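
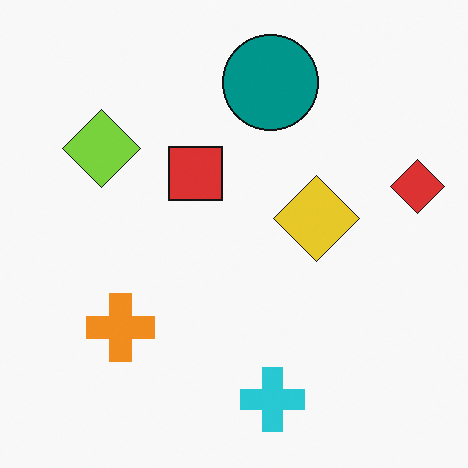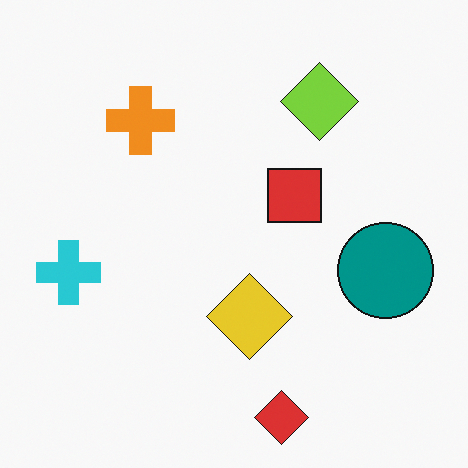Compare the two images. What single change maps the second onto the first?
The first image is the second rotated 90° counter-clockwise.

The red diamond sits in the bottom of the second image and the right of the first — consistent with a whole-image 90° counter-clockwise rotation.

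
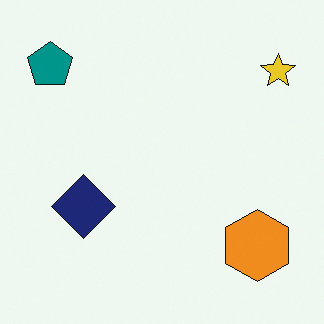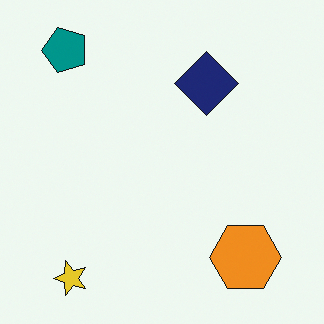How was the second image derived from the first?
The transformation is: transposed (reflected across the top-left ↔ bottom-right diagonal).

Shapes have swapped their row and column positions — what was in the top-right is now in the bottom-left — a diagonal reflection.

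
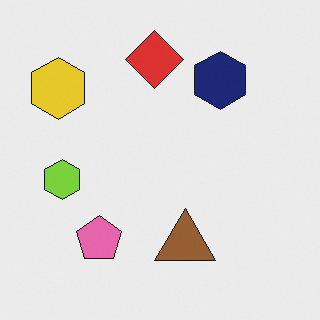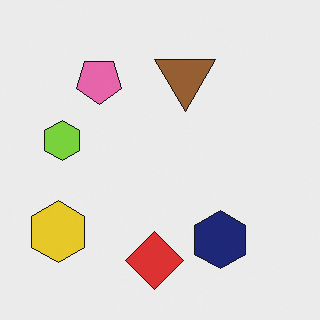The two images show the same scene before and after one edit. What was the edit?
The transformation is: flipped vertically (top ↔ bottom).

The red diamond is in the top of the first image and the bottom of the second — shapes on opposite sides of the horizontal midline have swapped in a mirror flip.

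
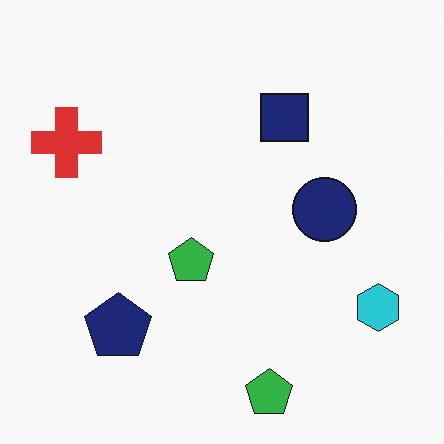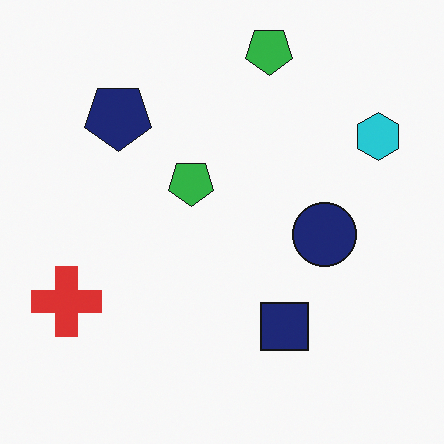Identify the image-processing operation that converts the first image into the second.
The second image is the first flipped vertically (top ↔ bottom).

The navy pentagon is in the bottom-left of the first image and the top-left of the second — shapes on opposite sides of the horizontal midline have swapped in a mirror flip.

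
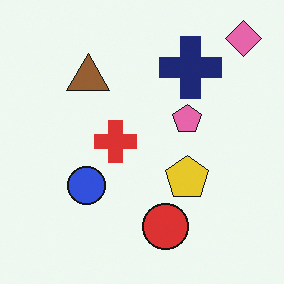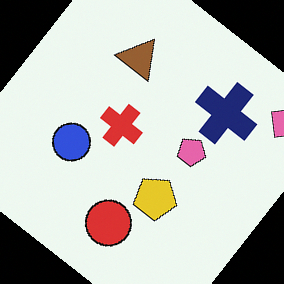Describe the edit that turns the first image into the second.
The transformation is: rotated clockwise by a large amount — several tens of degrees.

Every shape is tilted by the same angle and the image corners show triangular fill wedges — a whole-image rotation by a non-right angle.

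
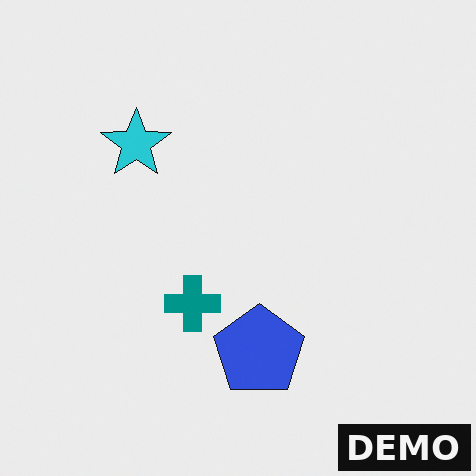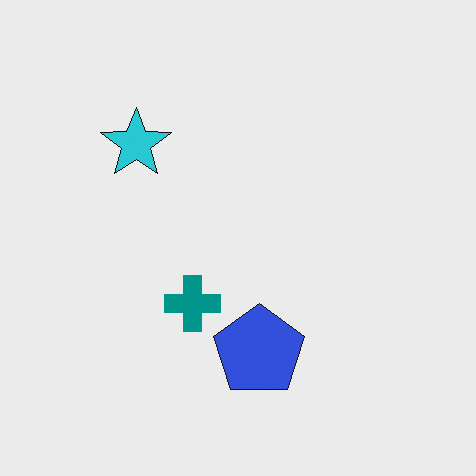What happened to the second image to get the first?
This is the original image watermarked with the text "DEMO" in the lower-right corner.

A dark label reading "DEMO" appears in the lower-right corner.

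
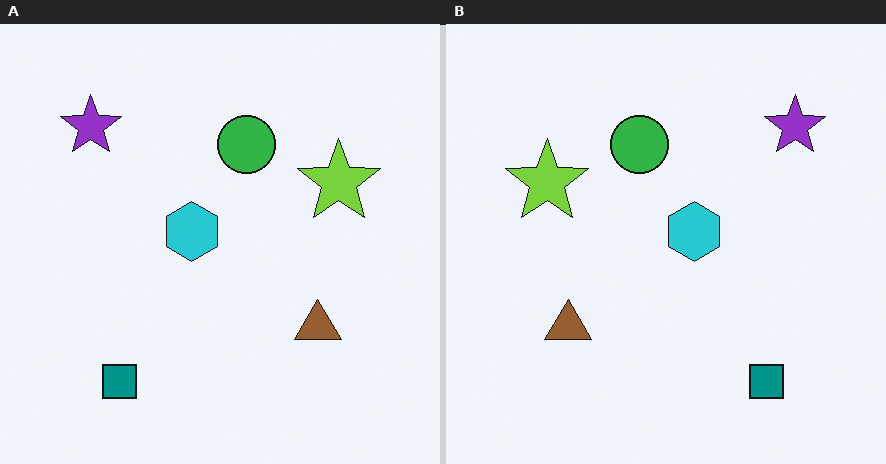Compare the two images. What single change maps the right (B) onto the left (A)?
The left (A) image is the right (B) flipped horizontally (left ↔ right).

The purple star is in the top-right of the right (B) image and the top-left of the left (A) — shapes on opposite sides of the vertical midline have swapped in a mirror flip.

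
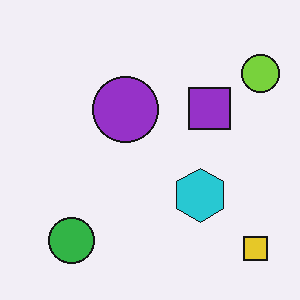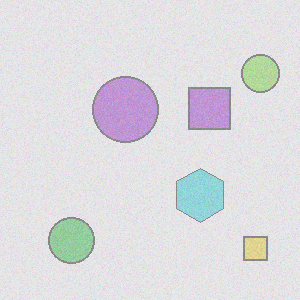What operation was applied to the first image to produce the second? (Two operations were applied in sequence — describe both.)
The image was degraded with visible gaussian noise, then washed out (contrast reduced).

Random speckle covers the whole image, including the flat background. Tones are pushed toward mid-grey across the whole image — a global contrast change.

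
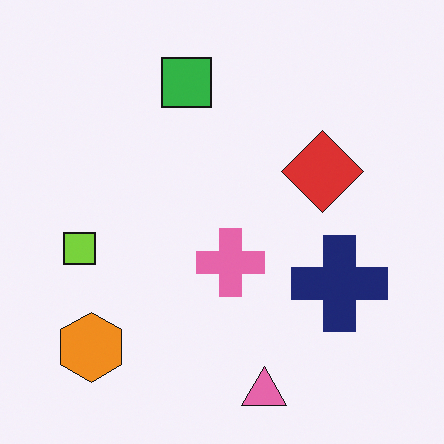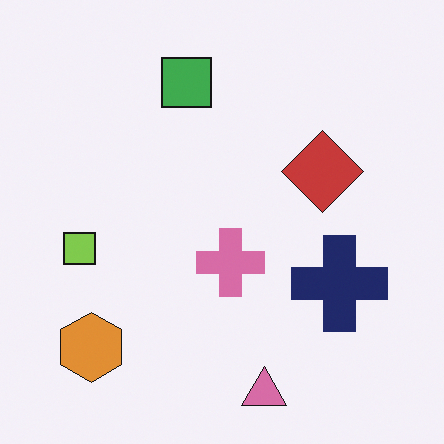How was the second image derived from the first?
This is the original image slightly desaturated.

All colors are more muted and greyish — a global saturation change.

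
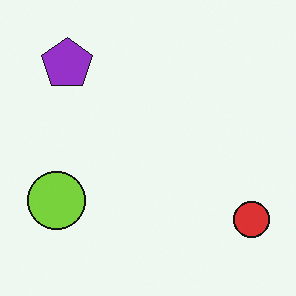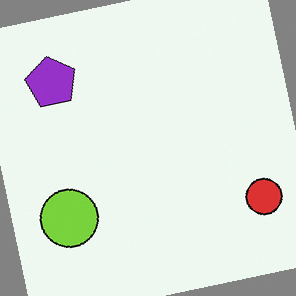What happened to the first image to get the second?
This is the original image rotated counter-clockwise by a few degrees.

Every shape is tilted by the same angle and the image corners show triangular fill wedges — a whole-image rotation by a non-right angle.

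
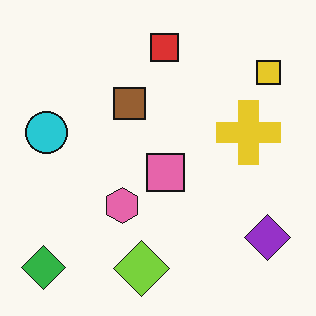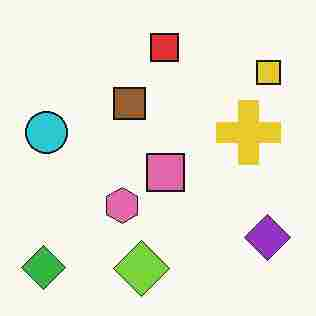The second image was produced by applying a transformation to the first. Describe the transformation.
This is the original image degraded with heavy JPEG compression.

Blocky 8×8 compression artifacts appear around shape edges and the flat background shows ringing — characteristic JPEG degradation.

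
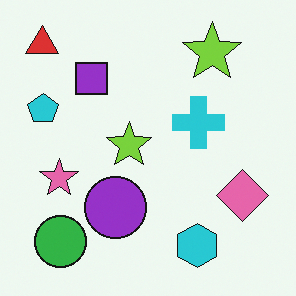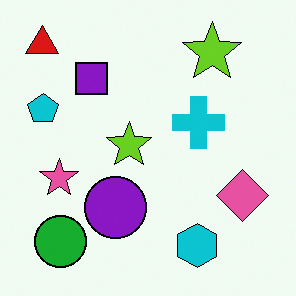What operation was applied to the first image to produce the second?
The transformation is: given slightly increased contrast.

Tones are pushed away from mid-grey across the whole image — a global contrast change.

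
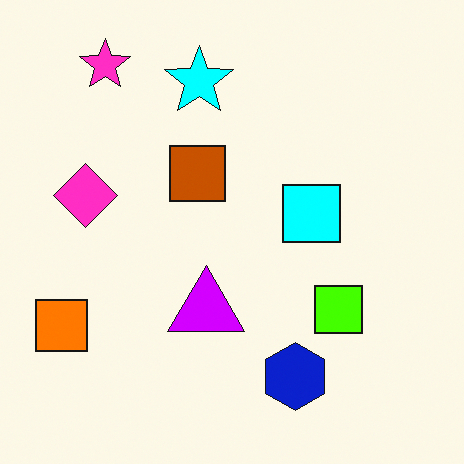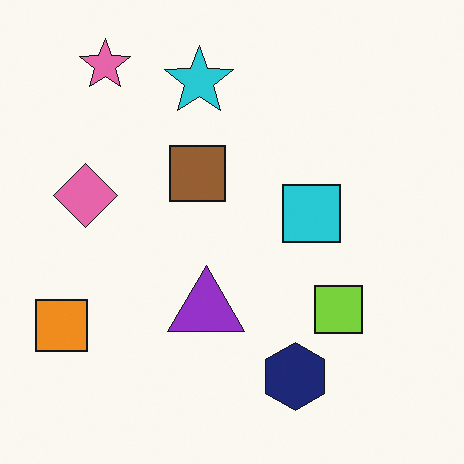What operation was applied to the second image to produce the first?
This is the original image heavily oversaturated.

All colors are more vivid — a global saturation change.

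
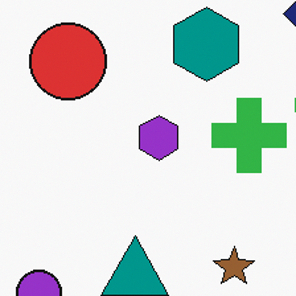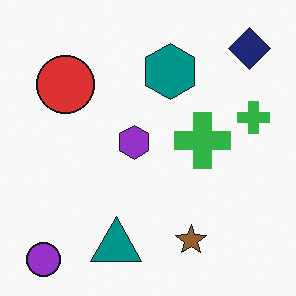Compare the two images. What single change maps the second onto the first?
Cropped to a modestly smaller region and rescaled.

The visible shapes are larger and the field of view is narrower; shapes near the original edges may be partly or wholly outside the frame — a crop-and-rescale.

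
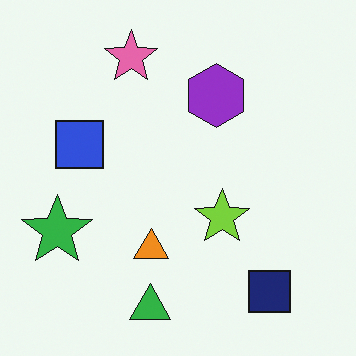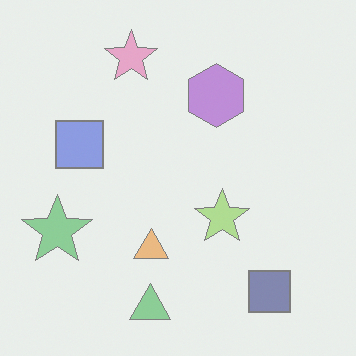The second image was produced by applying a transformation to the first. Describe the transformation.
The second image is the first given much lower contrast.

Tones are pushed toward mid-grey across the whole image — a global contrast change.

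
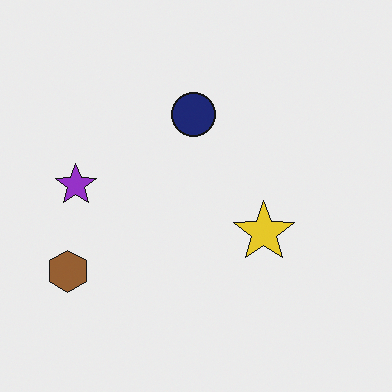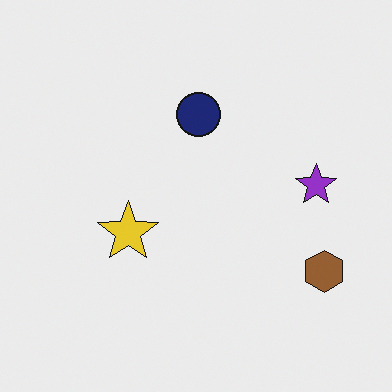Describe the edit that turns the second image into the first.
The image was flipped horizontally (left ↔ right).

The brown hexagon is in the bottom-right of the second image and the bottom-left of the first — shapes on opposite sides of the vertical midline have swapped in a mirror flip.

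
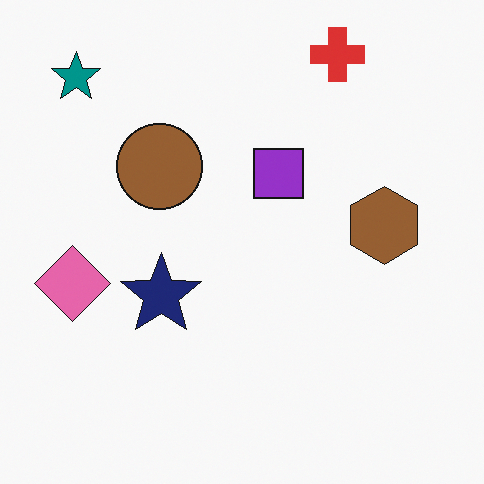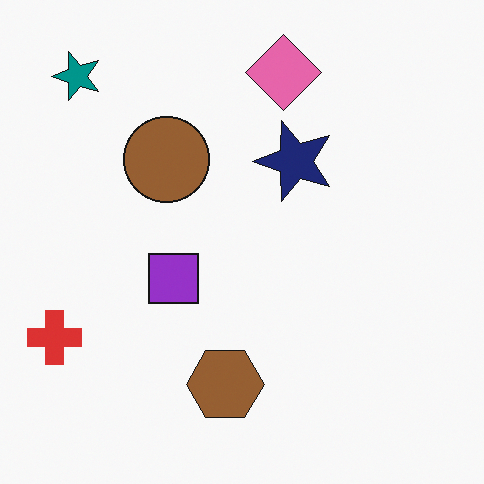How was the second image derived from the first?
Transposed (reflected across the top-left ↔ bottom-right diagonal).

Shapes have swapped their row and column positions — what was in the top-right is now in the bottom-left — a diagonal reflection.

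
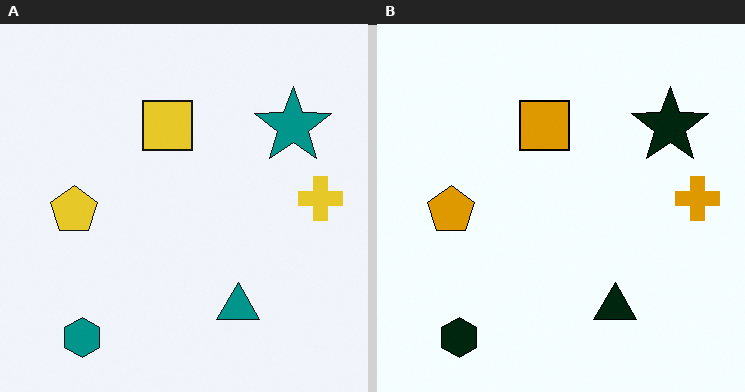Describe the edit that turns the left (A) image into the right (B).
This is the original image boosted in contrast.

Tones are pushed away from mid-grey across the whole image — a global contrast change.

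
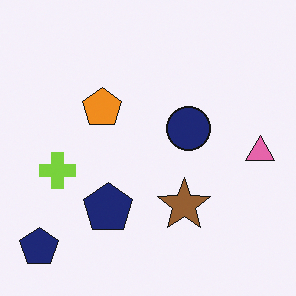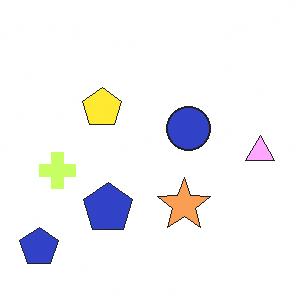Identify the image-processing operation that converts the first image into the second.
This is the original image noticeably brightened.

Every pixel — background and shapes alike — is uniformly brightened.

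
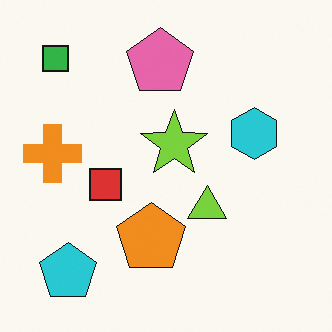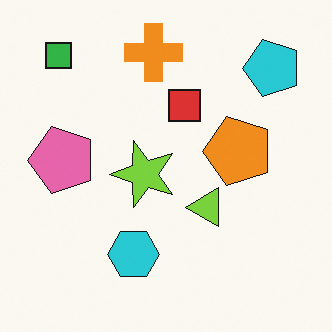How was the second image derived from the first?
Transposed (reflected across the top-left ↔ bottom-right diagonal).

Shapes have swapped their row and column positions — what was in the top-right is now in the bottom-left — a diagonal reflection.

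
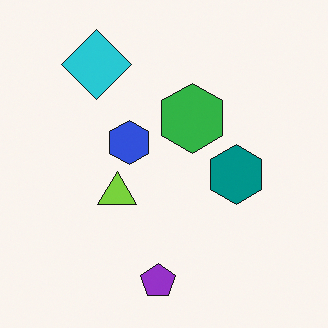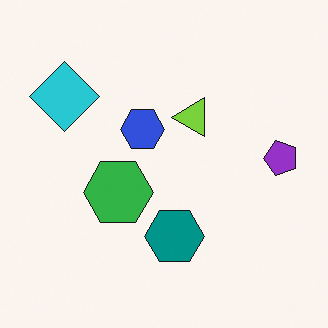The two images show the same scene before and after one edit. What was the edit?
The second image is the first transposed (reflected across the top-left ↔ bottom-right diagonal).

Shapes have swapped their row and column positions — what was in the top-right is now in the bottom-left — a diagonal reflection.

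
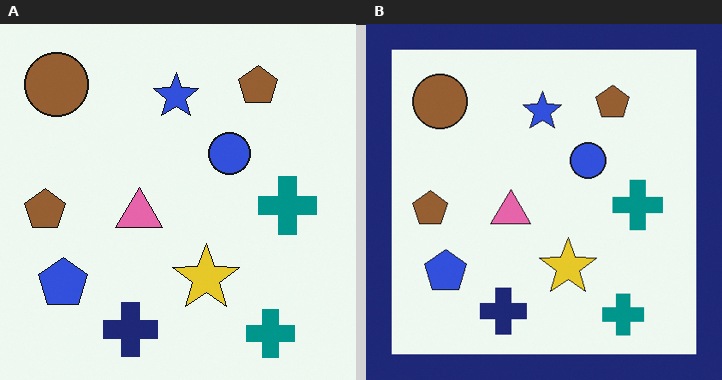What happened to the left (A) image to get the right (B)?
This is the original image framed with a navy border.

A solid navy frame runs around the edge of the right (B) image, with the content slightly shrunk inside it.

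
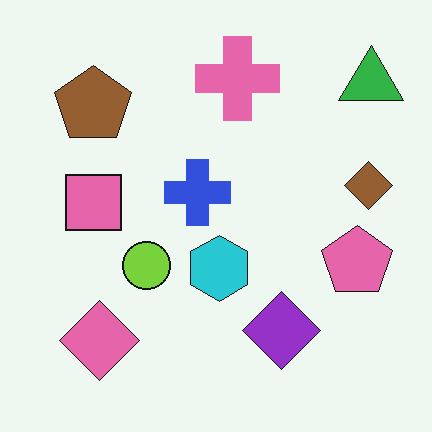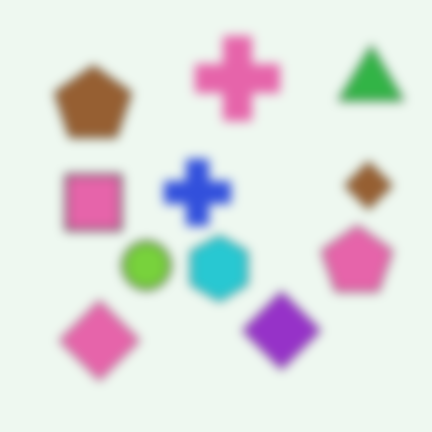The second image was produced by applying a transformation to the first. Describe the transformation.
The image was strongly gaussian-blurred.

Shape edges and outlines are uniformly softened across the whole image.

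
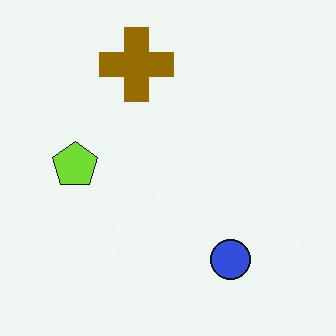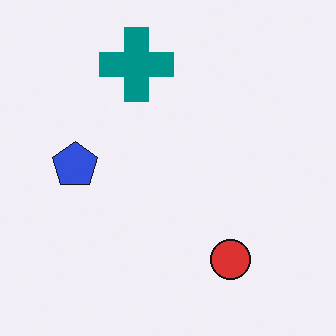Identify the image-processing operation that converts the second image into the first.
The transformation is: hue-shifted through roughly half the color wheel.

Every shape's color has rotated by the same amount around the hue wheel — a uniform hue shift.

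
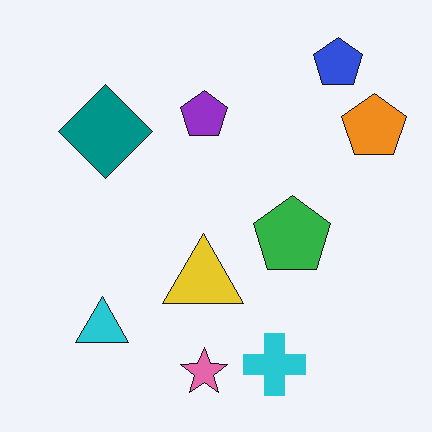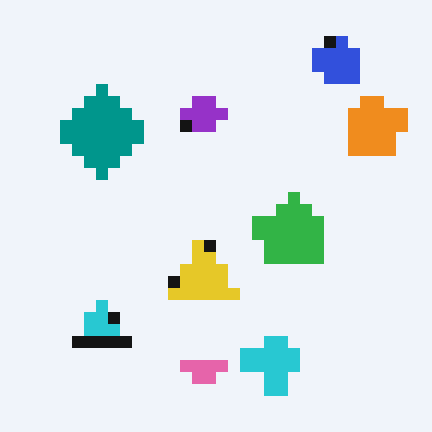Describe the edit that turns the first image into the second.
Heavily pixelated into large blocks.

Shapes are reduced to large square blocks; fine edges and outlines are lost — a downscale-then-upscale (mosaic) effect.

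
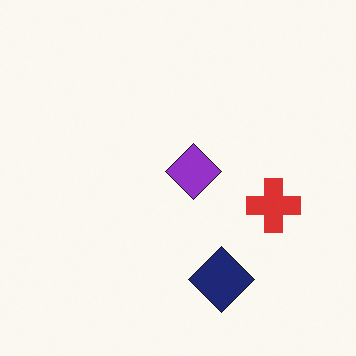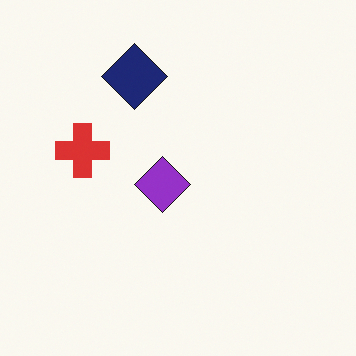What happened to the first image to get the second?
It was rotated 180°.

The navy diamond sits in the bottom of the first image and the top of the second — consistent with a whole-image 180° rotation.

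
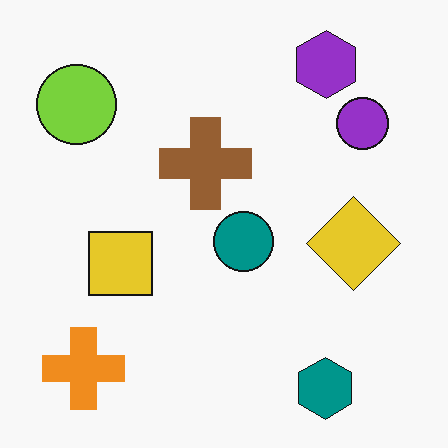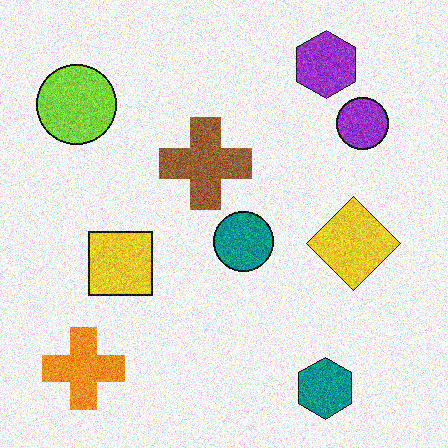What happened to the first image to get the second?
The image was degraded with heavy additive noise.

Random speckle covers the whole image, including the flat background.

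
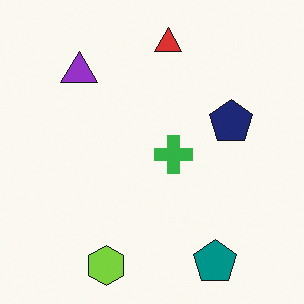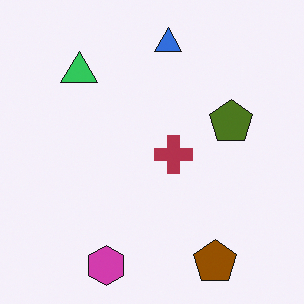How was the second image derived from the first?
The transformation is: hue-shifted through roughly half the color wheel.

Every shape's color has rotated by the same amount around the hue wheel — a uniform hue shift.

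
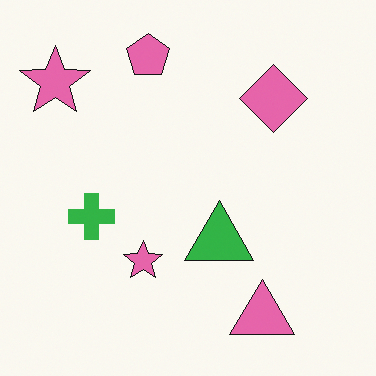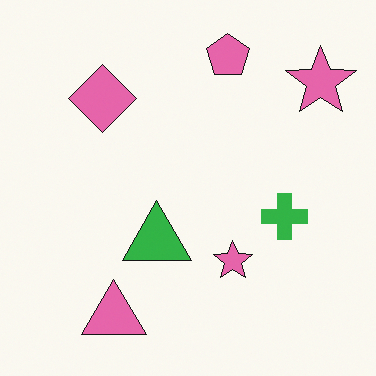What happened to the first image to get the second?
Flipped horizontally (left ↔ right).

The green cross is in the left of the first image and the right of the second — shapes on opposite sides of the vertical midline have swapped in a mirror flip.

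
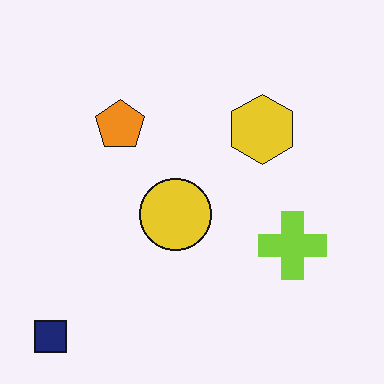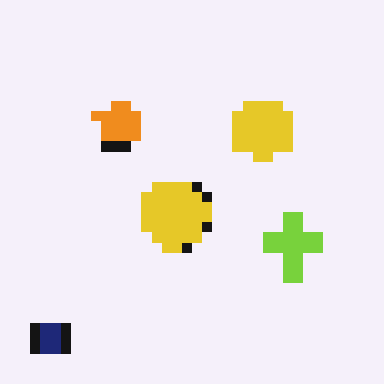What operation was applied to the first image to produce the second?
The image was coarsely pixelated.

Shapes are reduced to large square blocks; fine edges and outlines are lost — a downscale-then-upscale (mosaic) effect.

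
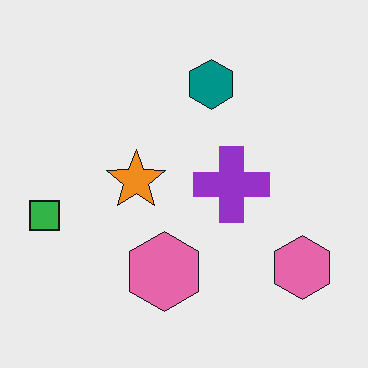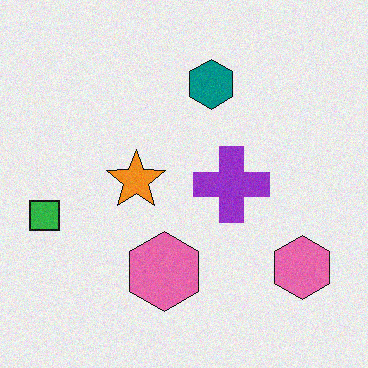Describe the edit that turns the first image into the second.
It was degraded with a light layer of grain.

Random speckle covers the whole image, including the flat background.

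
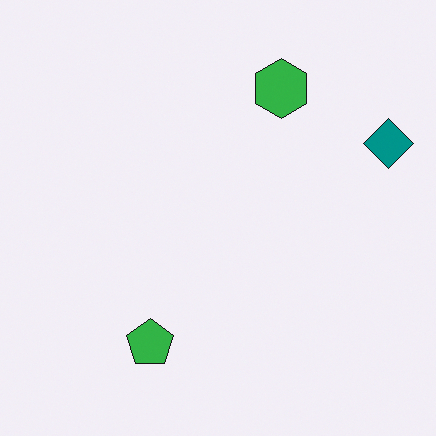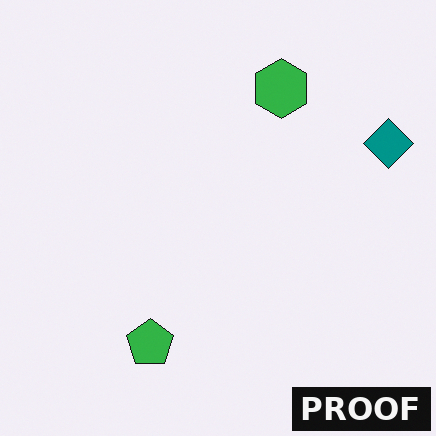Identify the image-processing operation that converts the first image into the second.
The transformation is: watermarked with the text "PROOF" in the lower-right corner.

A dark label reading "PROOF" appears in the lower-right corner.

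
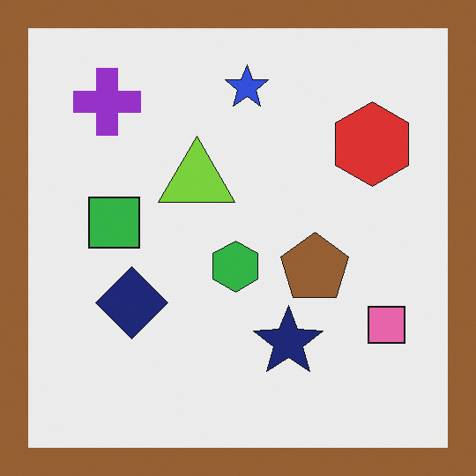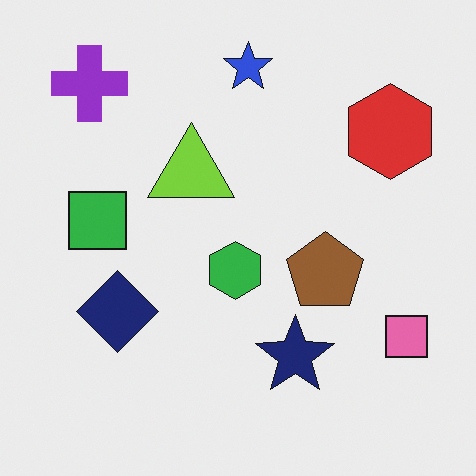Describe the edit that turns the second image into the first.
It was framed with a brown border.

A solid brown frame runs around the edge of the first image, with the content slightly shrunk inside it.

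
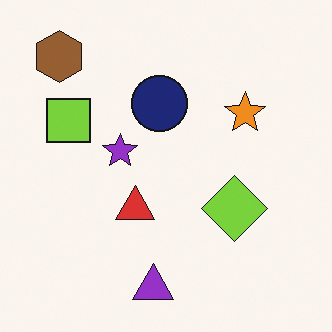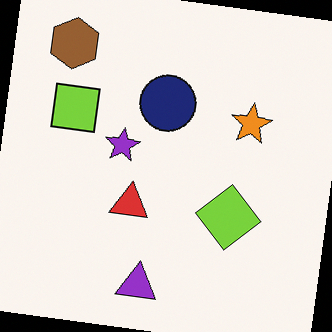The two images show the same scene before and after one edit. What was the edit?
This is the original image rotated clockwise by a slight angle.

Every shape is tilted by the same angle and the image corners show triangular fill wedges — a whole-image rotation by a non-right angle.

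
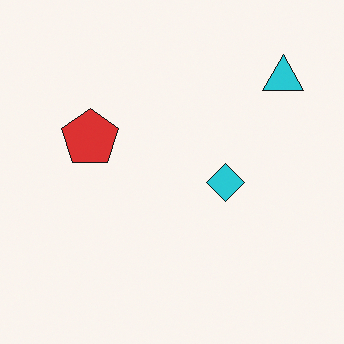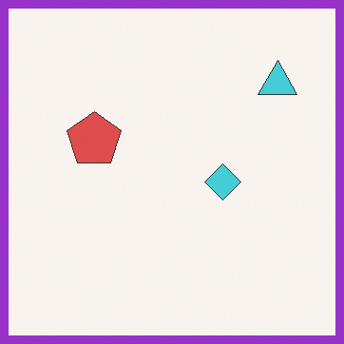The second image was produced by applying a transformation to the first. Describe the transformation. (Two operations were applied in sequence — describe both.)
The image was given slightly reduced contrast, then framed with a purple border.

Tones are pushed toward mid-grey across the whole image — a global contrast change. A solid purple frame runs around the edge of the second image, with the content slightly shrunk inside it.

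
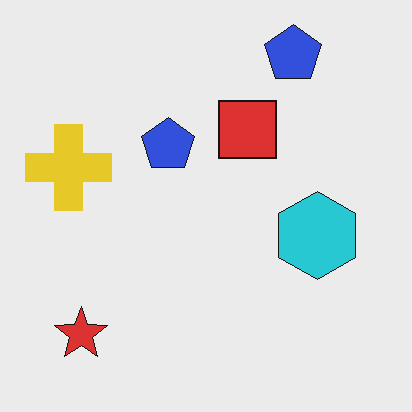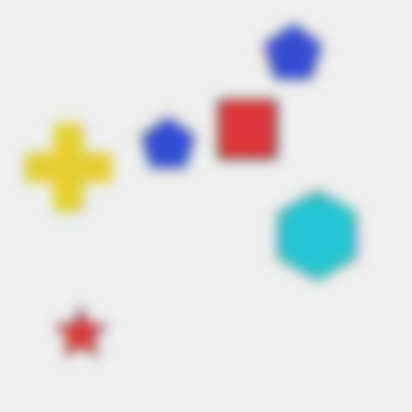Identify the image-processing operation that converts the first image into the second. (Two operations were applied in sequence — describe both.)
Heavily JPEG-compressed with obvious blocking artifacts, then heavily blurred.

Blocky 8×8 compression artifacts appear around shape edges and the flat background shows ringing — characteristic JPEG degradation. Shape edges and outlines are uniformly softened across the whole image.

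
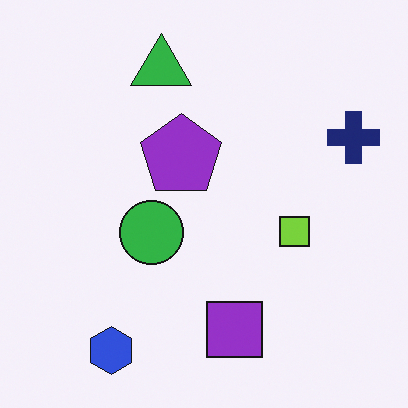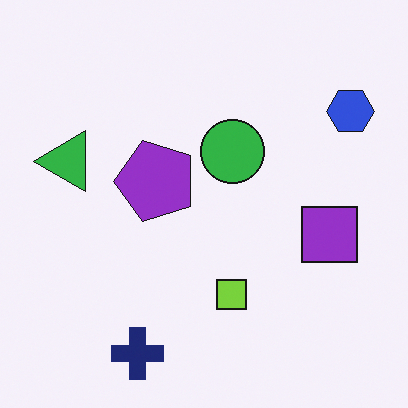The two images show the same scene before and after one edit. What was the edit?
The image was transposed (reflected across the top-left ↔ bottom-right diagonal).

Shapes have swapped their row and column positions — what was in the top-right is now in the bottom-left — a diagonal reflection.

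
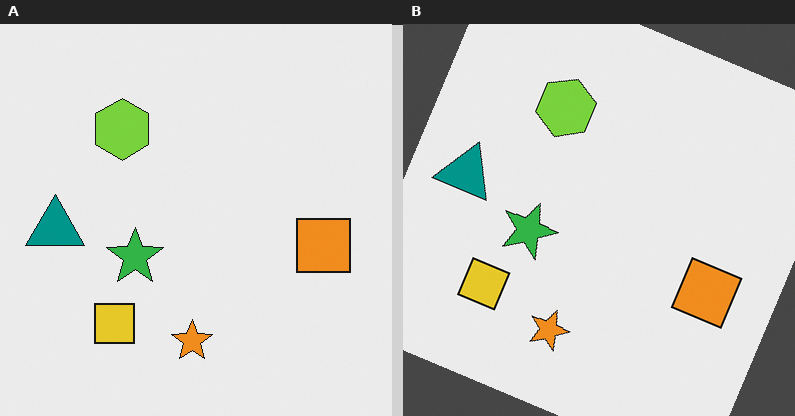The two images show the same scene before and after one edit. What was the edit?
The right (B) image is the left (A) rotated clockwise by a moderate amount.

Every shape is tilted by the same angle and the image corners show triangular fill wedges — a whole-image rotation by a non-right angle.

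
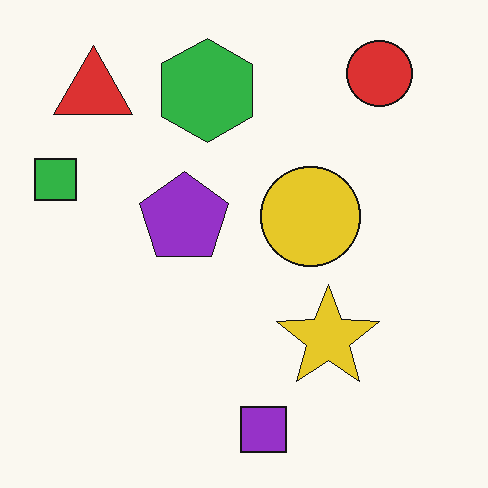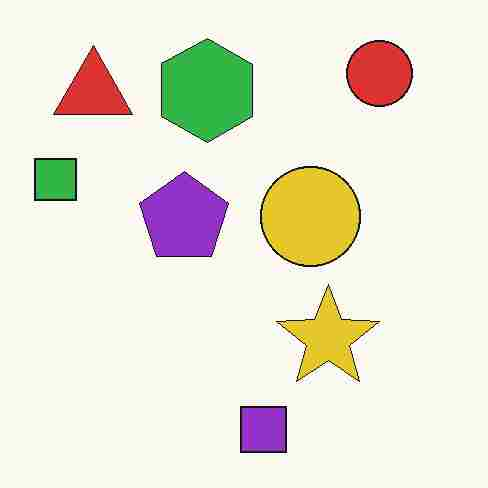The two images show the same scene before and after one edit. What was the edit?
The image was degraded with heavy JPEG compression.

Blocky 8×8 compression artifacts appear around shape edges and the flat background shows ringing — characteristic JPEG degradation.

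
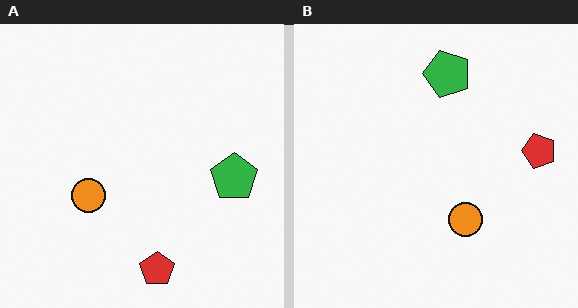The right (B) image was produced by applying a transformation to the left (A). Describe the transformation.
The image was rotated 90° counter-clockwise.

The red pentagon sits in the bottom of the left (A) image and the right of the right (B) — consistent with a whole-image 90° counter-clockwise rotation.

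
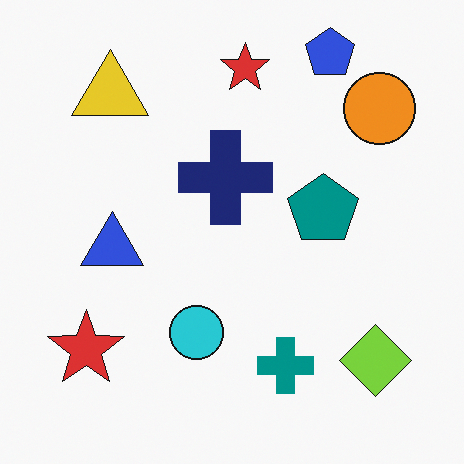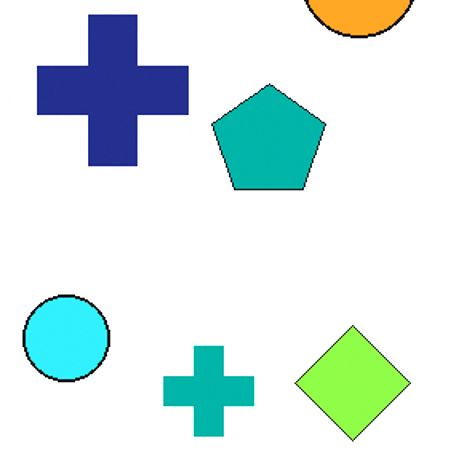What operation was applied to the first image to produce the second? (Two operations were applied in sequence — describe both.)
It was cropped to a modestly smaller region and rescaled, then slightly brightened.

The visible shapes are larger and the field of view is narrower; shapes near the original edges may be partly or wholly outside the frame — a crop-and-rescale. Every pixel — background and shapes alike — is uniformly brightened.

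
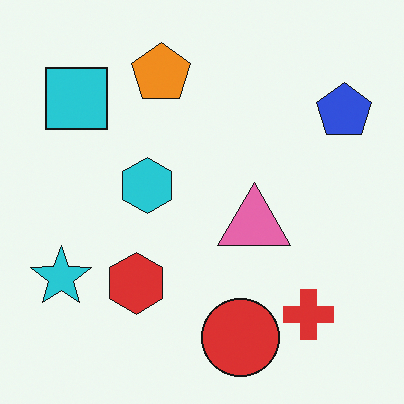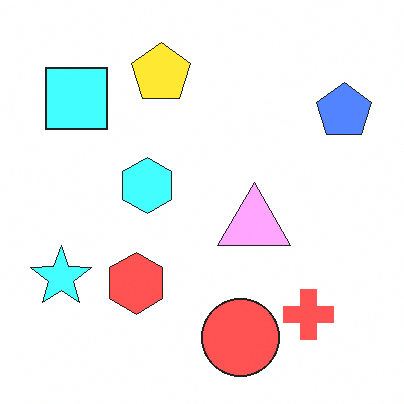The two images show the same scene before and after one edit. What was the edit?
The second image is the first noticeably brightened.

Every pixel — background and shapes alike — is uniformly brightened.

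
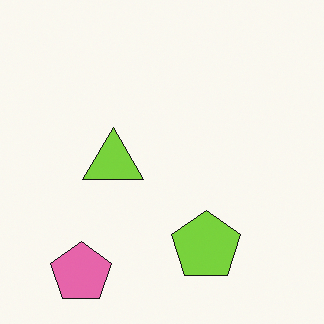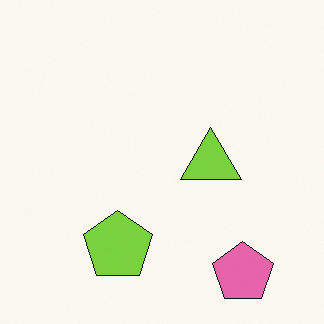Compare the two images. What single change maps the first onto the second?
The image was flipped horizontally (left ↔ right).

The pink pentagon is in the bottom-left of the first image and the bottom-right of the second — shapes on opposite sides of the vertical midline have swapped in a mirror flip.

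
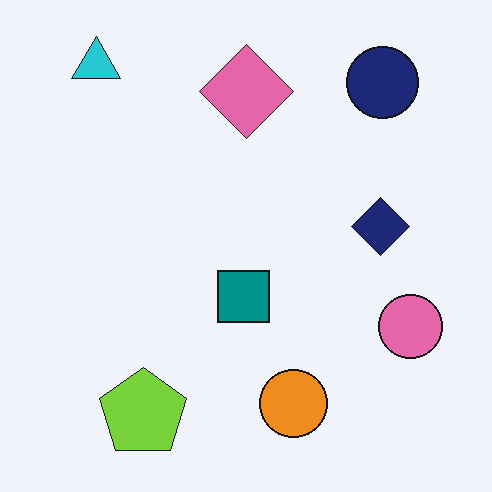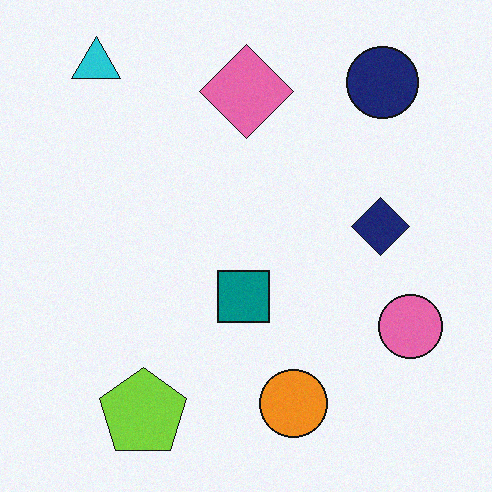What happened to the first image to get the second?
Degraded with a light layer of grain.

Random speckle covers the whole image, including the flat background.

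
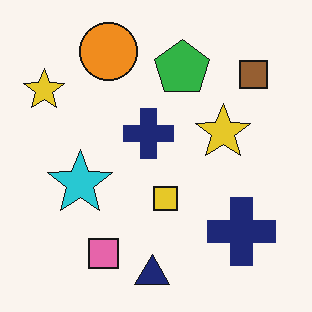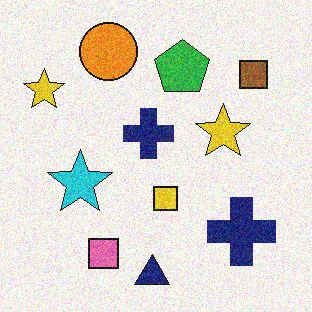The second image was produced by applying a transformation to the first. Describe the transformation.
This is the original image degraded with moderate additive noise.

Random speckle covers the whole image, including the flat background.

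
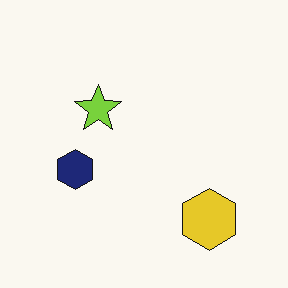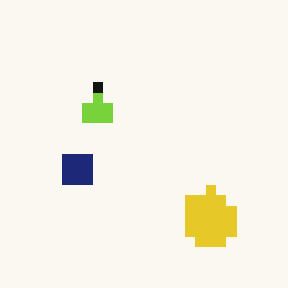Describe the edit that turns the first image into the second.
This is the original image heavily pixelated into large blocks.

Shapes are reduced to large square blocks; fine edges and outlines are lost — a downscale-then-upscale (mosaic) effect.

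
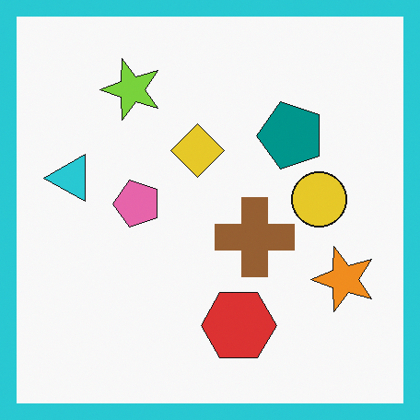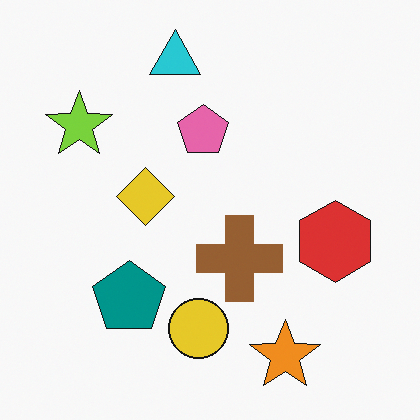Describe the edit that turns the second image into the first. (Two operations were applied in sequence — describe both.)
The transformation is: transposed (reflected across the top-left ↔ bottom-right diagonal), then framed with a cyan border.

Shapes have swapped their row and column positions — what was in the top-right is now in the bottom-left — a diagonal reflection. A solid cyan frame runs around the edge of the first image, with the content slightly shrunk inside it.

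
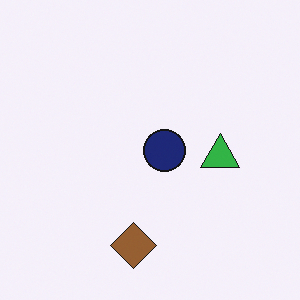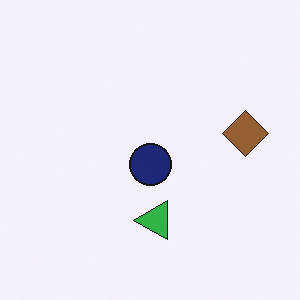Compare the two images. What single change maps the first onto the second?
The second image is the first transposed (reflected across the top-left ↔ bottom-right diagonal).

Shapes have swapped their row and column positions — what was in the top-right is now in the bottom-left — a diagonal reflection.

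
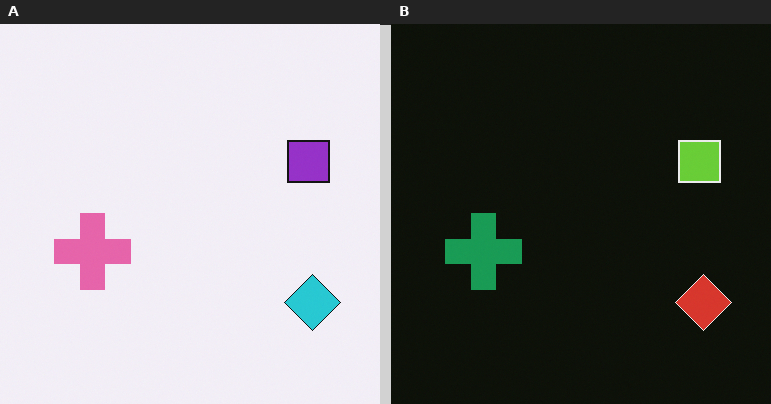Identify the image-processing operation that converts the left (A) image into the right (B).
The image was color-inverted (negative).

The light background has become dark and every shape's color is its complement — a photographic negative.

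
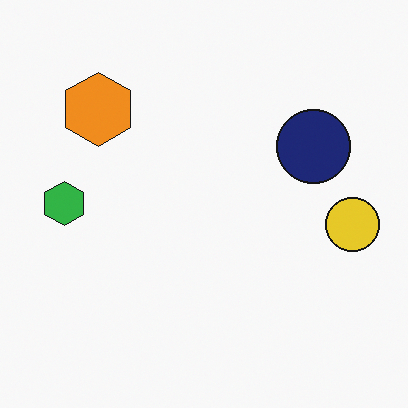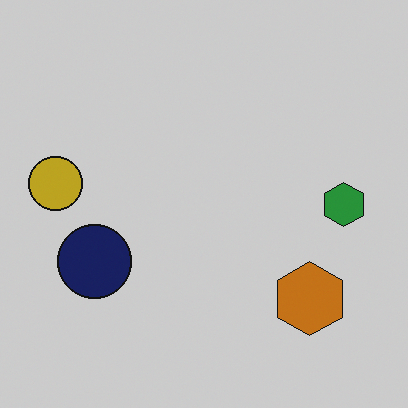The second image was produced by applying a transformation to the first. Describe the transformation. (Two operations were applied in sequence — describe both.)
The transformation is: darkened a little, then rotated 180°.

Every pixel — background and shapes alike — is uniformly darkened. The yellow circle sits in the right of the first image and the left of the second — consistent with a whole-image 180° rotation.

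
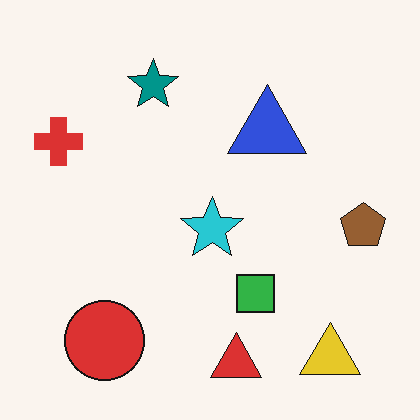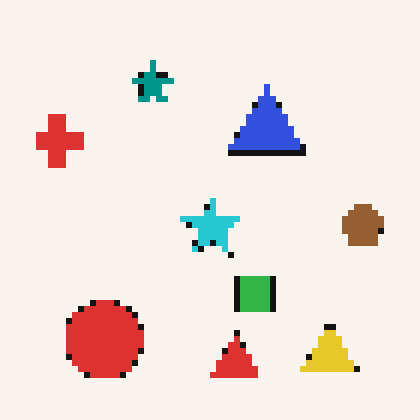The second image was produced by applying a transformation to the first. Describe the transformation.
It was moderately pixelated.

Shapes are reduced to large square blocks; fine edges and outlines are lost — a downscale-then-upscale (mosaic) effect.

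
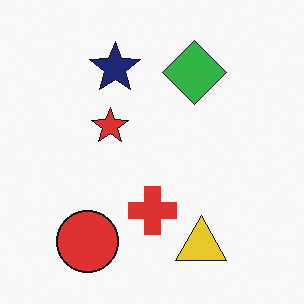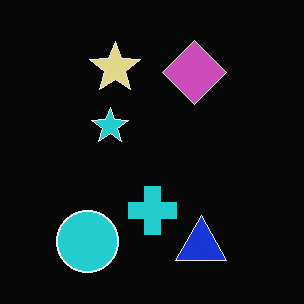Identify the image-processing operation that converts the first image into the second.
The image was color-inverted (negative).

The light background has become dark and every shape's color is its complement — a photographic negative.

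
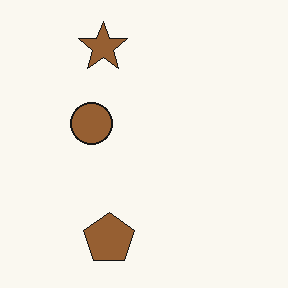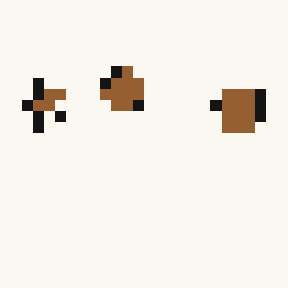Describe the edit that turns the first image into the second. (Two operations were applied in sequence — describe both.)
It was heavily pixelated into large blocks, then transposed (reflected across the top-left ↔ bottom-right diagonal).

Shapes are reduced to large square blocks; fine edges and outlines are lost — a downscale-then-upscale (mosaic) effect. Shapes have swapped their row and column positions — what was in the top-right is now in the bottom-left — a diagonal reflection.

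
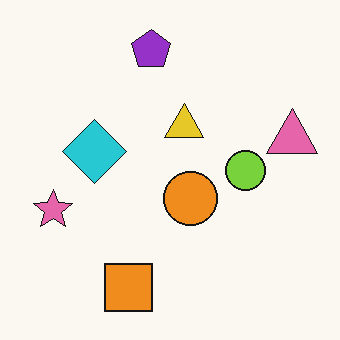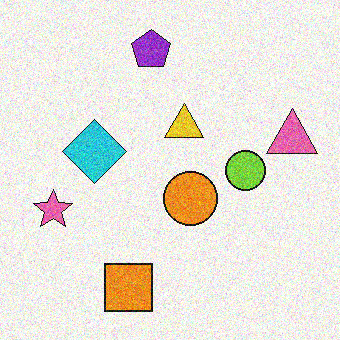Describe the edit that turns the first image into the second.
Degraded with visible gaussian noise.

Random speckle covers the whole image, including the flat background.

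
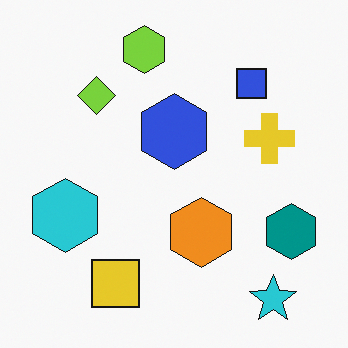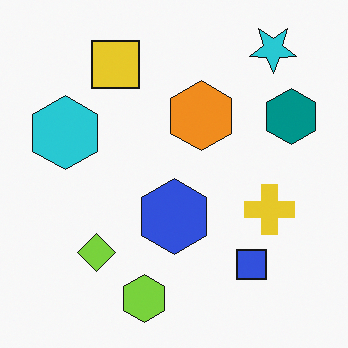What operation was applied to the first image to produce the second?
The image was flipped vertically (top ↔ bottom).

The lime hexagon is in the top of the first image and the bottom of the second — shapes on opposite sides of the horizontal midline have swapped in a mirror flip.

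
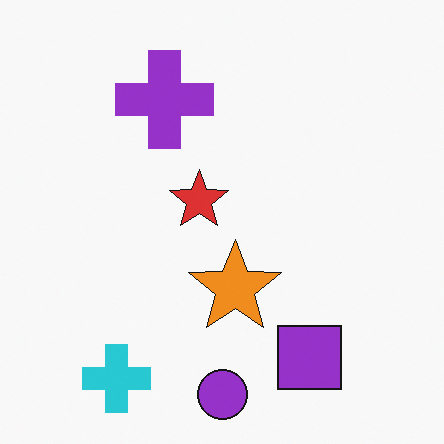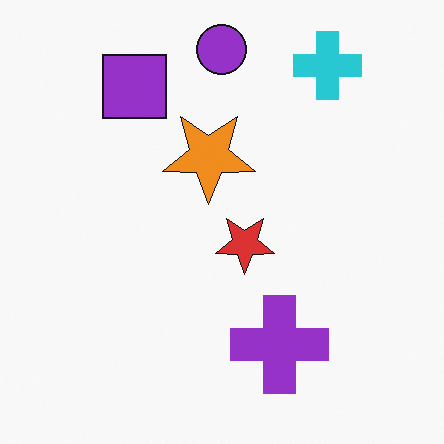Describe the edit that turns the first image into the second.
The image was rotated 180°.

The cyan cross sits in the bottom-left of the first image and the top-right of the second — consistent with a whole-image 180° rotation.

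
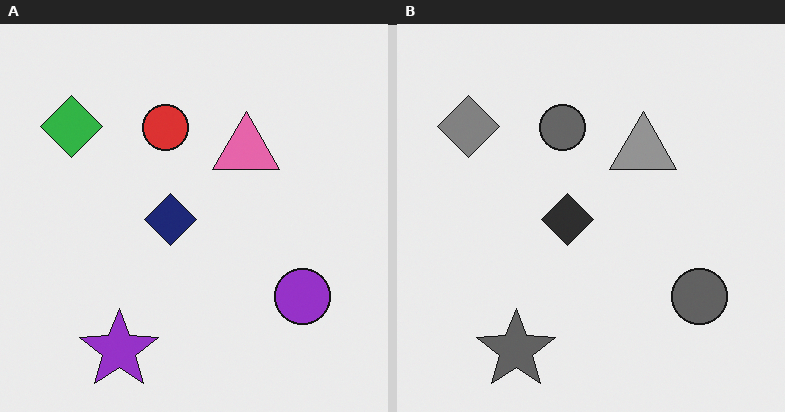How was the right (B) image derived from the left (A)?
It was converted to grayscale.

All color is removed — every shape is now a shade of grey.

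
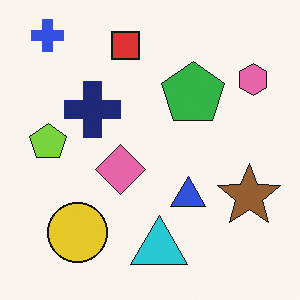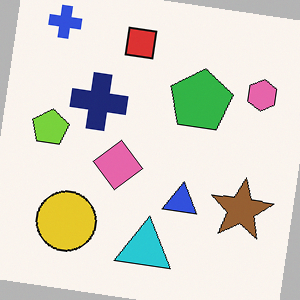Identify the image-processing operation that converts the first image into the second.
The second image is the first rotated clockwise by a small amount.

Every shape is tilted by the same angle and the image corners show triangular fill wedges — a whole-image rotation by a non-right angle.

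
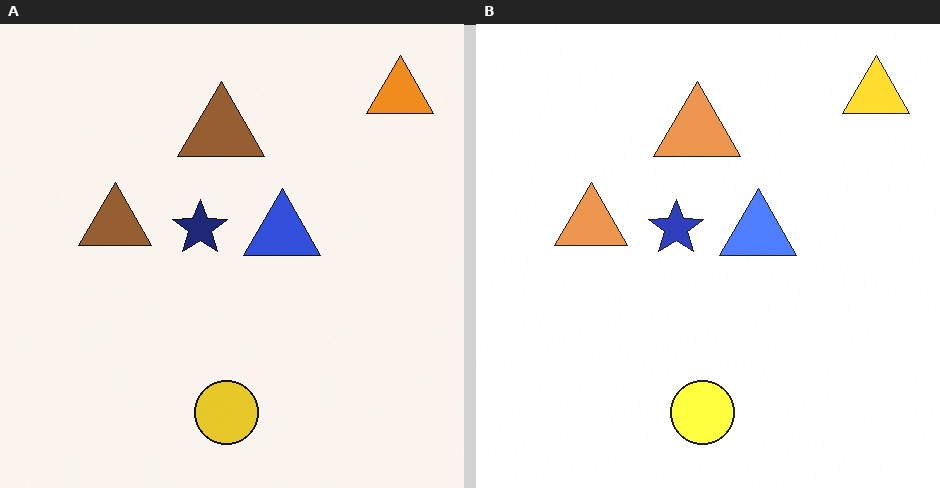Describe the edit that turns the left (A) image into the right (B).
The transformation is: noticeably brightened.

Every pixel — background and shapes alike — is uniformly brightened.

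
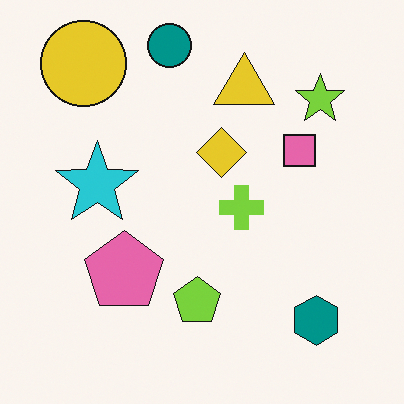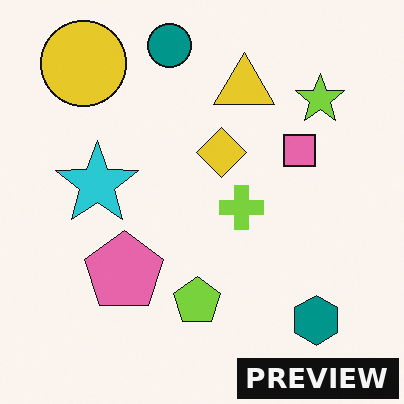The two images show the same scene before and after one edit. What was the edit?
It was watermarked with the text "PREVIEW" in the lower-right corner.

A dark label reading "PREVIEW" appears in the lower-right corner.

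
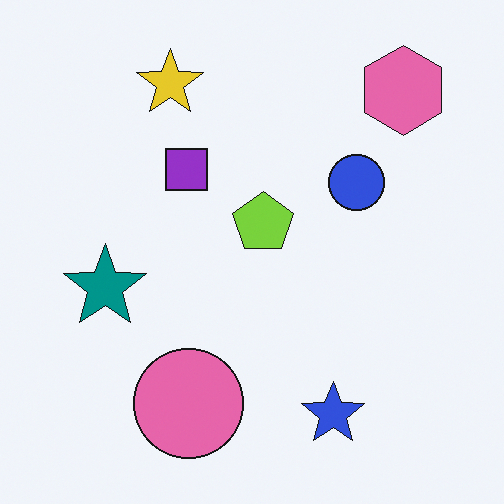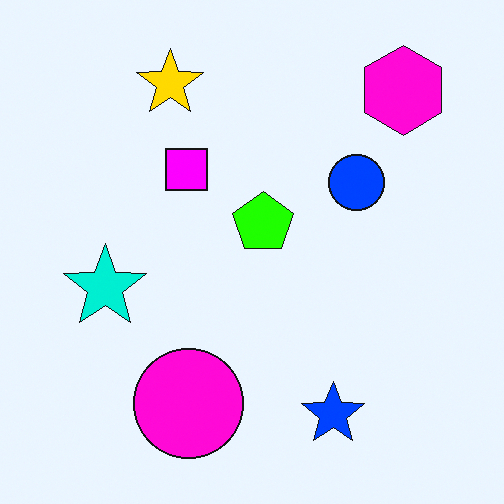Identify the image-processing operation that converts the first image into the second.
It was made much more vivid (saturation change).

All colors are more vivid — a global saturation change.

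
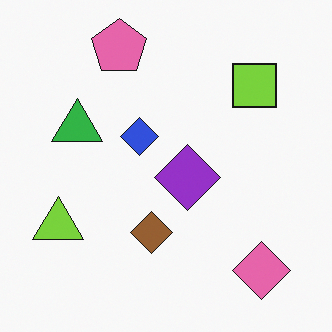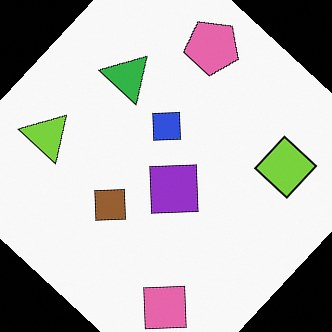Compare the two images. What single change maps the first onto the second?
Rotated clockwise by a large amount — several tens of degrees.

Every shape is tilted by the same angle and the image corners show triangular fill wedges — a whole-image rotation by a non-right angle.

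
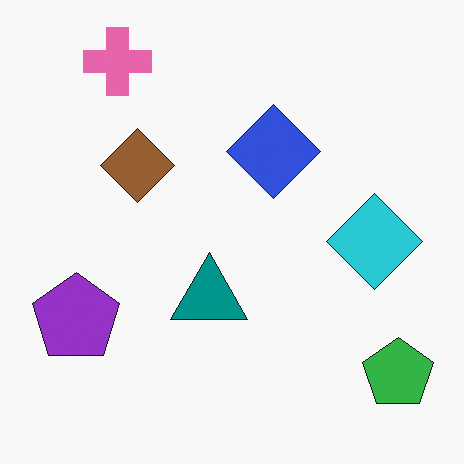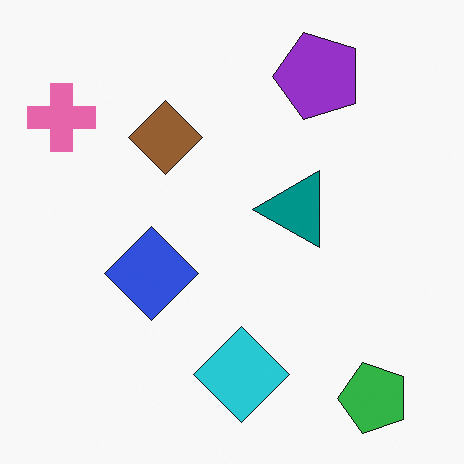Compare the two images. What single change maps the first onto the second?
The transformation is: transposed (reflected across the top-left ↔ bottom-right diagonal).

Shapes have swapped their row and column positions — what was in the top-right is now in the bottom-left — a diagonal reflection.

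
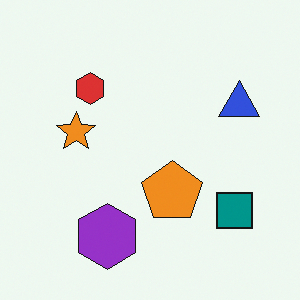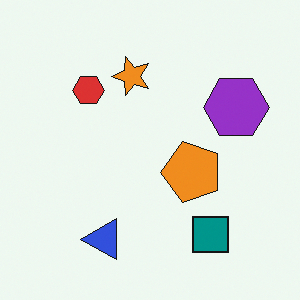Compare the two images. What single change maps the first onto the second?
It was transposed (reflected across the top-left ↔ bottom-right diagonal).

Shapes have swapped their row and column positions — what was in the top-right is now in the bottom-left — a diagonal reflection.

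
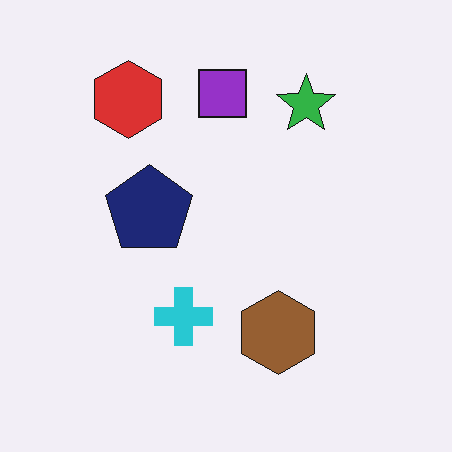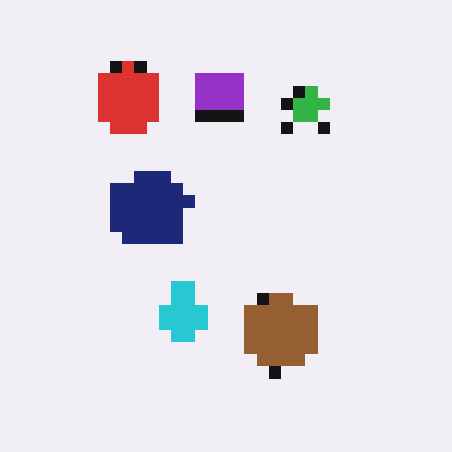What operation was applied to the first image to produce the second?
The transformation is: heavily pixelated into large blocks.

Shapes are reduced to large square blocks; fine edges and outlines are lost — a downscale-then-upscale (mosaic) effect.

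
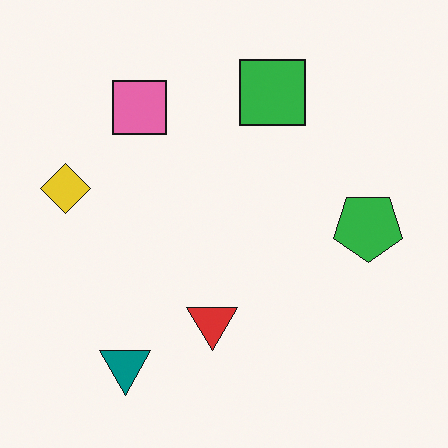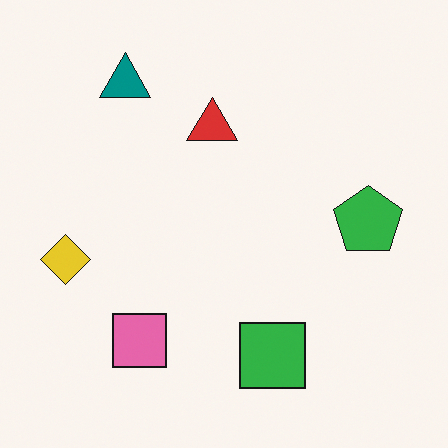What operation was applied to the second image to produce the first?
The image was flipped vertically (top ↔ bottom).

The teal triangle is in the top-left of the second image and the bottom-left of the first — shapes on opposite sides of the horizontal midline have swapped in a mirror flip.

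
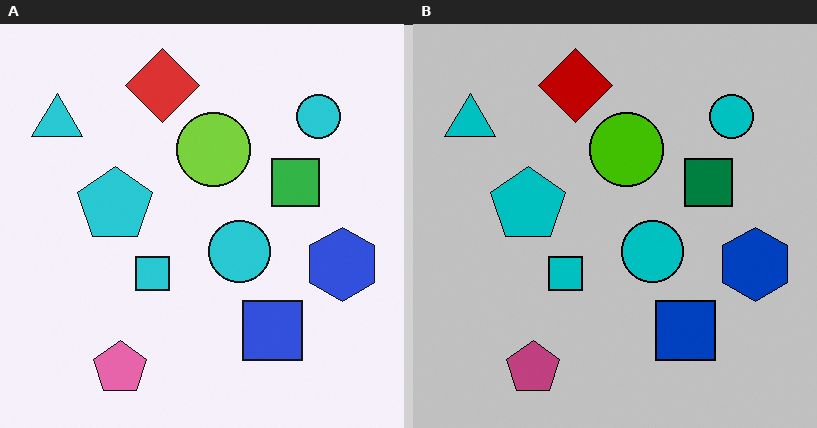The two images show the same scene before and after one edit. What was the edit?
Aggressively posterized.

Each flat color has snapped to a coarser quantized level — most visibly, the near-white background has dropped to a flat grey.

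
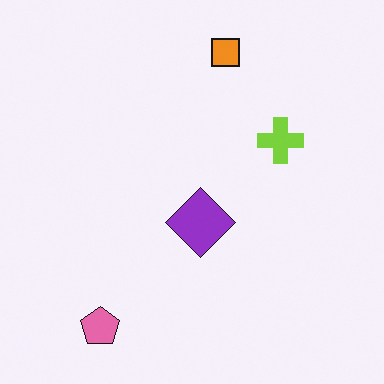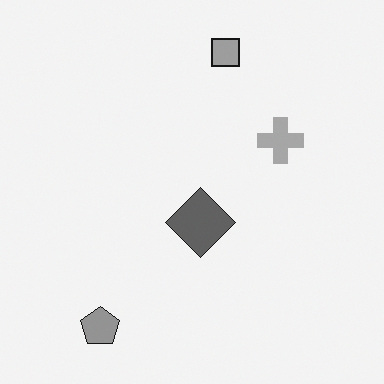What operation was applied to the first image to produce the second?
It was converted to grayscale.

All color is removed — every shape is now a shade of grey.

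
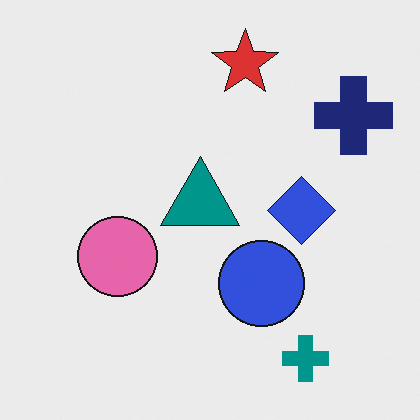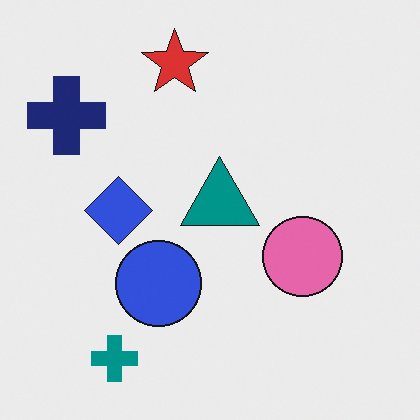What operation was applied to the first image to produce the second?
The image was flipped horizontally (left ↔ right).

The navy cross is in the top-right of the first image and the top-left of the second — shapes on opposite sides of the vertical midline have swapped in a mirror flip.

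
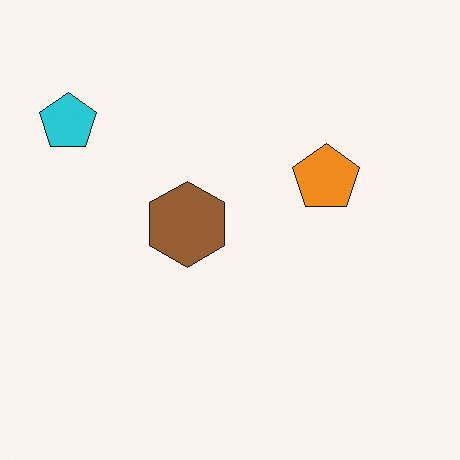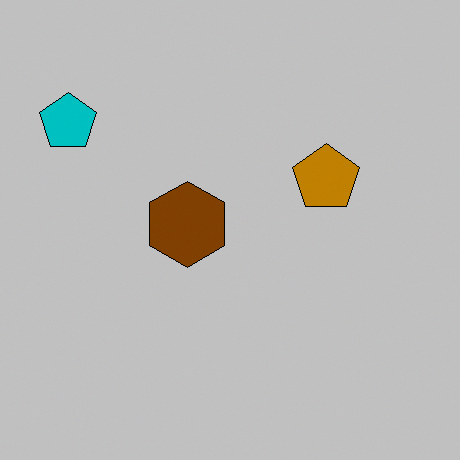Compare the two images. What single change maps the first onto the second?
The image was heavily posterized to just a handful of flat colors.

Each flat color has snapped to a coarser quantized level — most visibly, the near-white background has dropped to a flat grey.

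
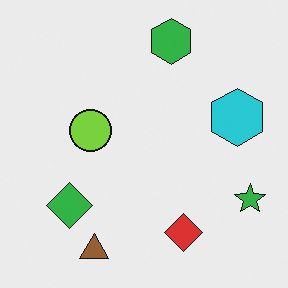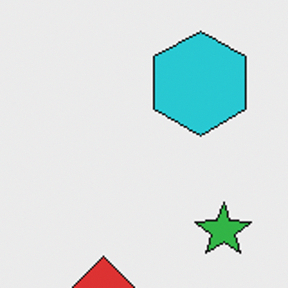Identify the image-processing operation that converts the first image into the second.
It was cropped to a noticeably smaller region and rescaled.

The visible shapes are larger and the field of view is narrower; shapes near the original edges may be partly or wholly outside the frame — a crop-and-rescale.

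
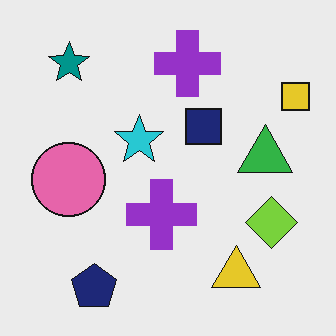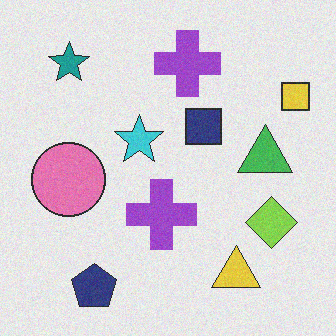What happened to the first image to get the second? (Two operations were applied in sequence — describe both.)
It was degraded with a light layer of grain, then given slightly reduced contrast.

Random speckle covers the whole image, including the flat background. Tones are pushed toward mid-grey across the whole image — a global contrast change.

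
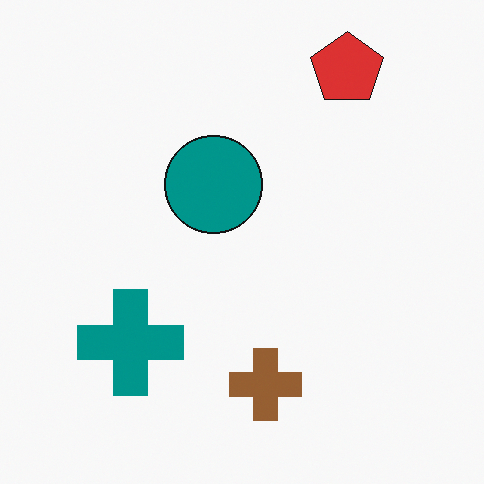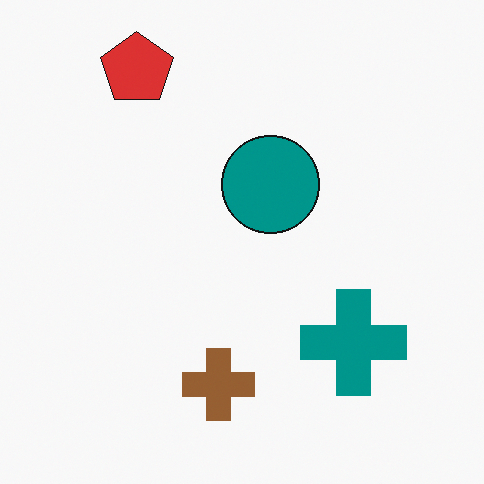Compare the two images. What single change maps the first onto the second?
It was flipped horizontally (left ↔ right).

The teal cross is in the bottom-left of the first image and the bottom-right of the second — shapes on opposite sides of the vertical midline have swapped in a mirror flip.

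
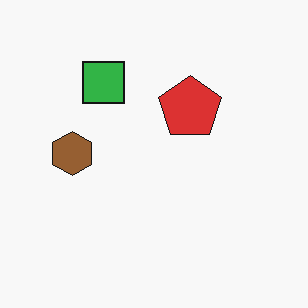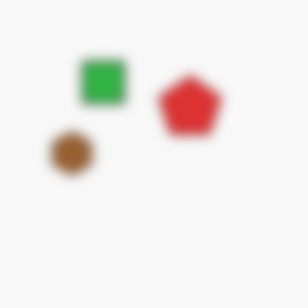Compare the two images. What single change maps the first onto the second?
The second image is the first strongly gaussian-blurred.

Shape edges and outlines are uniformly softened across the whole image.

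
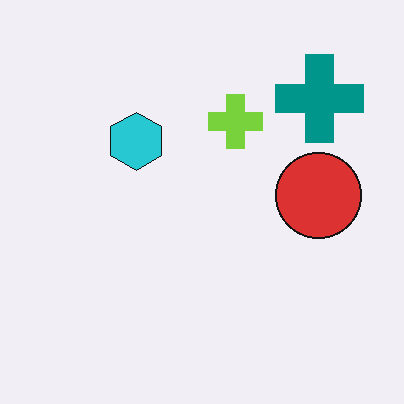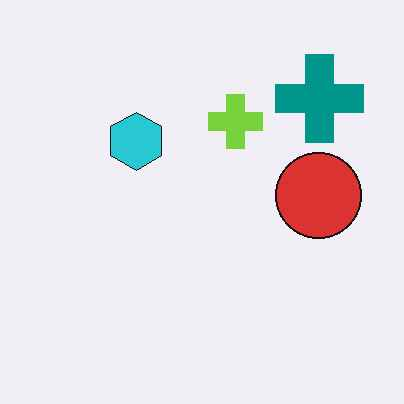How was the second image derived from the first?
Given moderate JPEG compression.

Blocky 8×8 compression artifacts appear around shape edges and the flat background shows ringing — characteristic JPEG degradation.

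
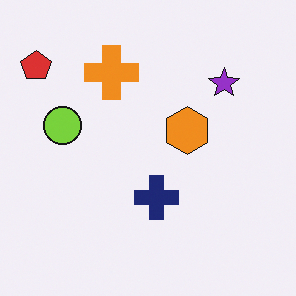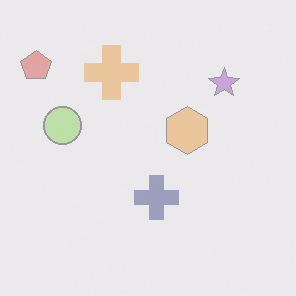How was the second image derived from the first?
It was washed out (contrast reduced).

Tones are pushed toward mid-grey across the whole image — a global contrast change.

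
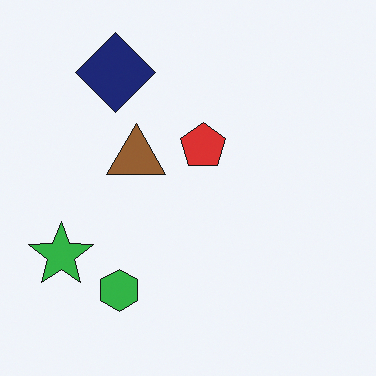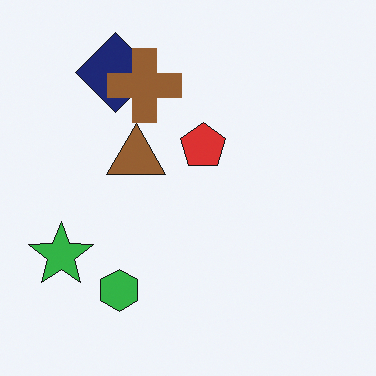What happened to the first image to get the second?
It was overlaid with an additional brown cross.

A brown cross appears in the second image that is absent from the first.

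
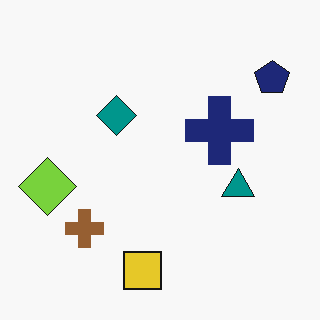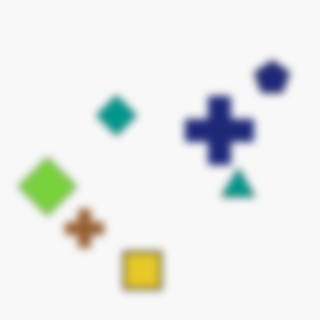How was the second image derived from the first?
This is the original image moderately blurred.

Shape edges and outlines are uniformly softened across the whole image.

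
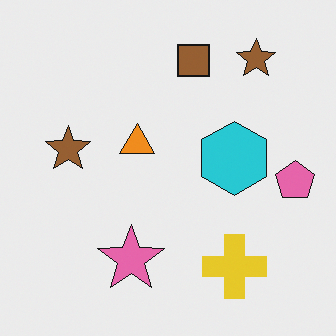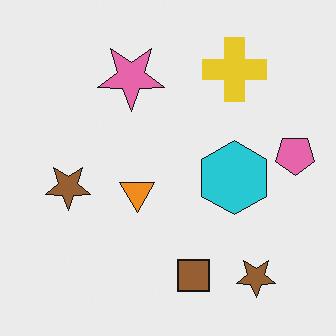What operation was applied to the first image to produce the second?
The second image is the first flipped vertically (top ↔ bottom).

The brown square is in the top of the first image and the bottom of the second — shapes on opposite sides of the horizontal midline have swapped in a mirror flip.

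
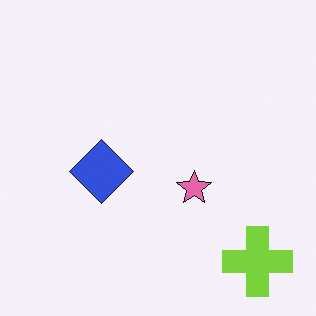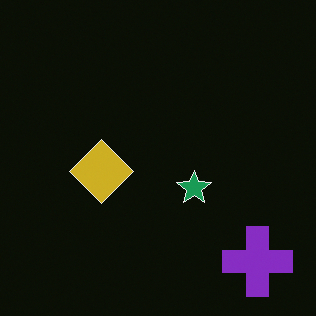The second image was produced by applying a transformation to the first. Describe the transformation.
The second image is the first color-inverted (negative).

The light background has become dark and every shape's color is its complement — a photographic negative.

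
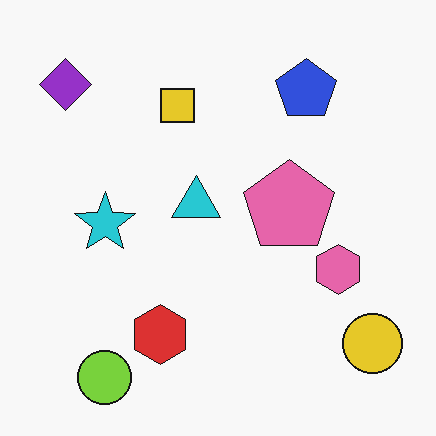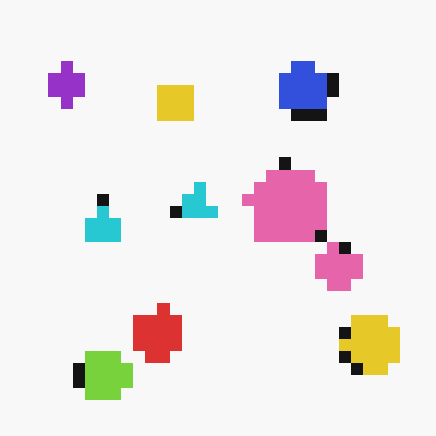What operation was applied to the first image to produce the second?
The second image is the first heavily pixelated into large blocks.

Shapes are reduced to large square blocks; fine edges and outlines are lost — a downscale-then-upscale (mosaic) effect.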